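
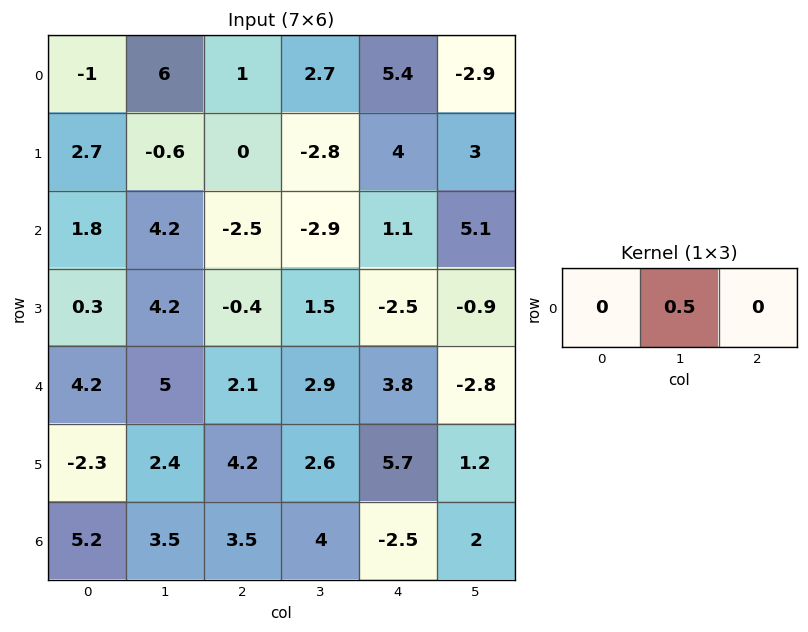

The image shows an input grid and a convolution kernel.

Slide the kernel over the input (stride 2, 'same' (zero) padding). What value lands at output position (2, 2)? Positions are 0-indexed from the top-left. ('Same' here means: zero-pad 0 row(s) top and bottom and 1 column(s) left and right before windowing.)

The receptive field on the zero-padded input at this output position is [2.9 3.8 -2.8]. Elementwise product with the kernel and sum: 3.8·0.5.

1.9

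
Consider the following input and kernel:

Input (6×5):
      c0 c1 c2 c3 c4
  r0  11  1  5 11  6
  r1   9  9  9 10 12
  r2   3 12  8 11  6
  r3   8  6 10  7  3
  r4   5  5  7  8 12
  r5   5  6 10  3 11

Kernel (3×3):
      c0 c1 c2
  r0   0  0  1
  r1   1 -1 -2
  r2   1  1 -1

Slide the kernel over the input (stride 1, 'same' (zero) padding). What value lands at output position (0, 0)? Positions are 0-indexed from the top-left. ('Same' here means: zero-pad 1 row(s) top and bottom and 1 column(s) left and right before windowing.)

The receptive field on the zero-padded input at this output position is [0 0 0 / 0 11 1 / 0 9 9]. Elementwise product with the kernel and sum: 0·1 + 0·1 + 11·-1 + 1·-2 + 0·1 + 9·1 + 9·-1.

-13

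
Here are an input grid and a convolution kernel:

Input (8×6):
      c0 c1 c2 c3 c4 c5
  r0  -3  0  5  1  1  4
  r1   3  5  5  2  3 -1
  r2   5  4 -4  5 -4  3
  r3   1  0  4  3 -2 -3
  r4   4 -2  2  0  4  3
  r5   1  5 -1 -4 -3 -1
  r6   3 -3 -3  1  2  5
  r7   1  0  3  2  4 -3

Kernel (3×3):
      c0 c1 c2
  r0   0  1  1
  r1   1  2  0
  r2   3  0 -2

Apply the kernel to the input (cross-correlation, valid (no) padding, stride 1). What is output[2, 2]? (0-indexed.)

The receptive field on the input at this output position is [-4 5 -4 / 4 3 -2 / 2 0 4]. Elementwise product with the kernel and sum: 5·1 + -4·1 + 4·1 + 3·2 + 2·3 + 4·-2.

9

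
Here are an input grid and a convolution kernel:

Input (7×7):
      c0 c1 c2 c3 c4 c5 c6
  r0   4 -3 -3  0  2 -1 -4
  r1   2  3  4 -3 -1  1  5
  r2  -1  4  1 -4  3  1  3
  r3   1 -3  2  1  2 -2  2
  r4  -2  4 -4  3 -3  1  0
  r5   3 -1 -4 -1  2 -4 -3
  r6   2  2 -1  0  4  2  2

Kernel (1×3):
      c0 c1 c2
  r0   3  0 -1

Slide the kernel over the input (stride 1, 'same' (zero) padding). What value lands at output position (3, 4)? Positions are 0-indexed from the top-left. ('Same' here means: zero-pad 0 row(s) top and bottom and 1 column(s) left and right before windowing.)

The receptive field on the zero-padded input at this output position is [1 2 -2]. Elementwise product with the kernel and sum: 1·3 + -2·-1.

5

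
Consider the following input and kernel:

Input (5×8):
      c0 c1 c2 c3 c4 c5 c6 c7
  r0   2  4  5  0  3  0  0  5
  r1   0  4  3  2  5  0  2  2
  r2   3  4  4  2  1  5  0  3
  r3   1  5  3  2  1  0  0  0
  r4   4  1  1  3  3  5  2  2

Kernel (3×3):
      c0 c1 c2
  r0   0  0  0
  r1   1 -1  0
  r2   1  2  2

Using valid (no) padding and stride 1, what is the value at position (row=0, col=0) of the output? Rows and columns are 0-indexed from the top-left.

15

The receptive field on the input at this output position is [2 4 5 / 0 4 3 / 3 4 4]. Elementwise product with the kernel and sum: 0·1 + 4·-1 + 3·1 + 4·2 + 4·2.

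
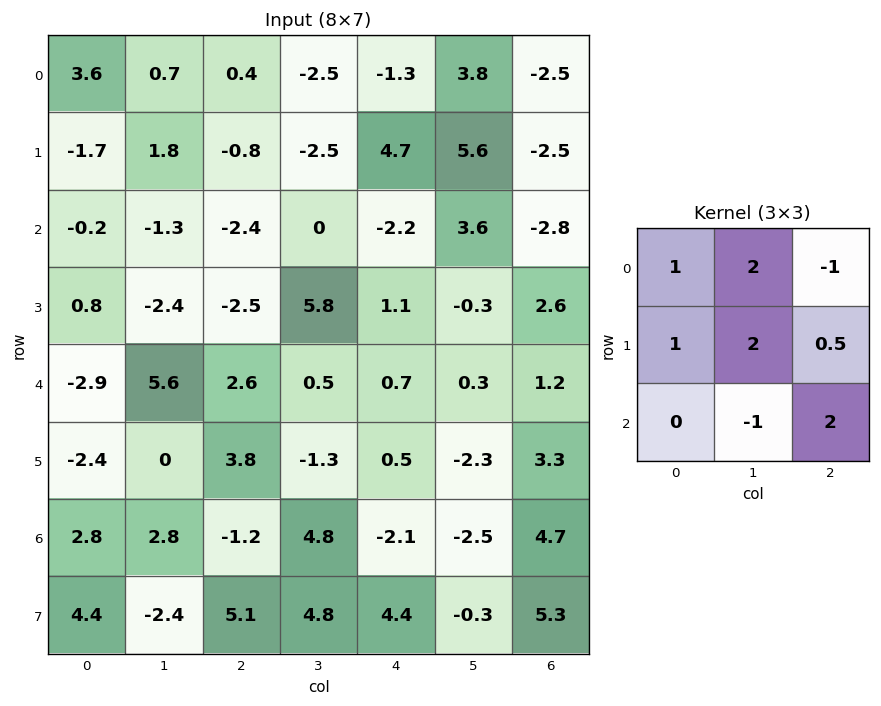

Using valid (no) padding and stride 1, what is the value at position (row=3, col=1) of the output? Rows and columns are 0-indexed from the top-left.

The receptive field on the input at this output position is [-2.4 -2.5 5.8 / 5.6 2.6 0.5 / 0 3.8 -1.3]. Elementwise product with the kernel and sum: -2.4·1 + -2.5·2 + 5.8·-1 + 5.6·1 + 2.6·2 + 0.5·0.5 + 3.8·-1 + -1.3·2.

-8.55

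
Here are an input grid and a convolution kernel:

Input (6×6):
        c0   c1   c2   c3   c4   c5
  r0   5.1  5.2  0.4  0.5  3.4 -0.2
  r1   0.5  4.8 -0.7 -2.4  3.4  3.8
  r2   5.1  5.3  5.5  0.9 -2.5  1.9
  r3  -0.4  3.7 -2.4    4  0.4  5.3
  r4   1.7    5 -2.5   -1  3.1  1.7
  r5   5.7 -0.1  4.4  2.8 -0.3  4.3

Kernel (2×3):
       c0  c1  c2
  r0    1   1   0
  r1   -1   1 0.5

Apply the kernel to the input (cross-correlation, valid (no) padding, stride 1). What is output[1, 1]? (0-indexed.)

4.75

The receptive field on the input at this output position is [4.8 -0.7 -2.4 / 5.3 5.5 0.9]. Elementwise product with the kernel and sum: 4.8·1 + -0.7·1 + 5.3·-1 + 5.5·1 + 0.9·0.5.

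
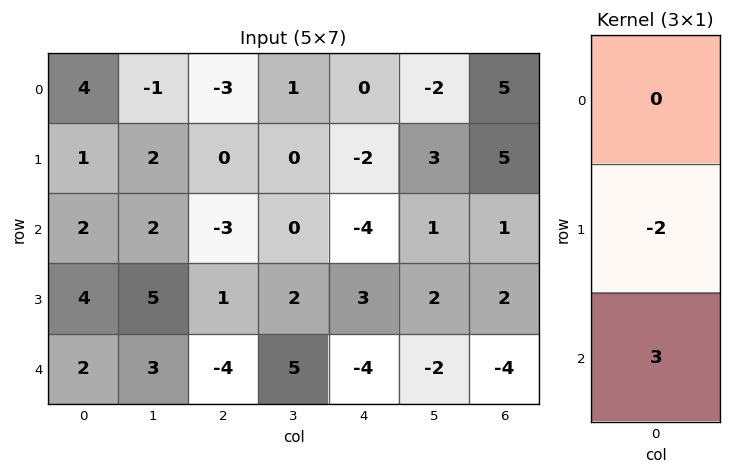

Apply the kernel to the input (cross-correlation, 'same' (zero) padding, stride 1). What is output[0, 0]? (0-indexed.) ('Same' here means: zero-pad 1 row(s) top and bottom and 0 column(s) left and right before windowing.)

The receptive field on the zero-padded input at this output position is [0 / 4 / 1]. Elementwise product with the kernel and sum: 4·-2 + 1·3.

-5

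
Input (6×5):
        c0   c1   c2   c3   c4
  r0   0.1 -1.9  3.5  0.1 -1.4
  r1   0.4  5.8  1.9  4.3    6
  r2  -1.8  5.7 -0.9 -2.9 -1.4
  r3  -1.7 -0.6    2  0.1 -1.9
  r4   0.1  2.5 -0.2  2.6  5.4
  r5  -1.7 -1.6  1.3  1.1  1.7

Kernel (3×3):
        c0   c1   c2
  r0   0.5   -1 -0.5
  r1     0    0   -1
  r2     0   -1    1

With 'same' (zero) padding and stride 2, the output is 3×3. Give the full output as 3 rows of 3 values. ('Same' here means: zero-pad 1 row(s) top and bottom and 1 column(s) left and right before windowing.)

Output[0,0]: The receptive field on the zero-padded input at this output position is [0 0 0 / 0 0.1 -1.9 / 0 0.4 5.8]. Elementwise product with the kernel and sum: 0·0.5 + 0·-1 + 0·-0.5 + -1.9·-1 + 0.4·-1 + 5.8·1.
Output[0,1]: The receptive field on the zero-padded input at this output position is [0 0 0 / -1.9 3.5 0.1 / 5.8 1.9 4.3]. Elementwise product with the kernel and sum: 0·0.5 + 0·-1 + 0·-0.5 + 0.1·-1 + 1.9·-1 + 4.3·1.

7.3 2.3 -6
-7.9 -0.15 -1.95
-0.4 -5.15 0.25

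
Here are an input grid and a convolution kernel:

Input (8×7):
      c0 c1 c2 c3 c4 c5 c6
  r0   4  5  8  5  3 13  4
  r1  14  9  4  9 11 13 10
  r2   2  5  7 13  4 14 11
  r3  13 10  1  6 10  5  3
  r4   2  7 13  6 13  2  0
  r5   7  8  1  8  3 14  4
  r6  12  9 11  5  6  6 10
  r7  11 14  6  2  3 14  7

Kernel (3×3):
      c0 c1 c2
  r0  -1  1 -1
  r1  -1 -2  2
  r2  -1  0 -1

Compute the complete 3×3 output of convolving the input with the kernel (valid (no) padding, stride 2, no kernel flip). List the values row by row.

-40 -17 -26
-50 -17 -28
-52 -48 -50

Output[0,0]: The receptive field on the input at this output position is [4 5 8 / 14 9 4 / 2 5 7]. Elementwise product with the kernel and sum: 4·-1 + 5·1 + 8·-1 + 14·-1 + 9·-2 + 4·2 + 2·-1 + 7·-1.
Output[0,1]: The receptive field on the input at this output position is [8 5 3 / 4 9 11 / 7 13 4]. Elementwise product with the kernel and sum: 8·-1 + 5·1 + 3·-1 + 4·-1 + 9·-2 + 11·2 + 7·-1 + 4·-1.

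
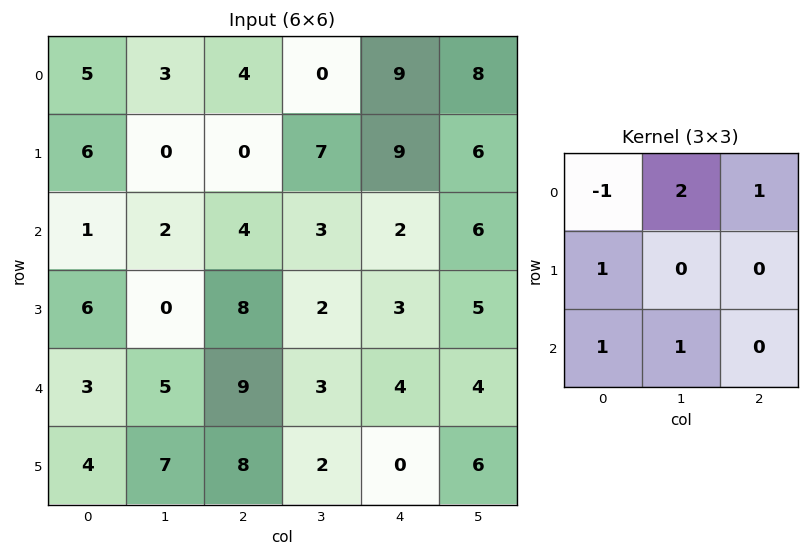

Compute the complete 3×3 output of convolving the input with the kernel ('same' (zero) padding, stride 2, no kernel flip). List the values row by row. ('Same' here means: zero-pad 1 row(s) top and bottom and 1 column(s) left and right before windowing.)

Output[0,0]: The receptive field on the zero-padded input at this output position is [0 0 0 / 0 5 3 / 0 6 0]. Elementwise product with the kernel and sum: 0·-1 + 0·2 + 0·1 + 0·1 + 0·1 + 6·1.

6 3 16
18 17 25
16 38 14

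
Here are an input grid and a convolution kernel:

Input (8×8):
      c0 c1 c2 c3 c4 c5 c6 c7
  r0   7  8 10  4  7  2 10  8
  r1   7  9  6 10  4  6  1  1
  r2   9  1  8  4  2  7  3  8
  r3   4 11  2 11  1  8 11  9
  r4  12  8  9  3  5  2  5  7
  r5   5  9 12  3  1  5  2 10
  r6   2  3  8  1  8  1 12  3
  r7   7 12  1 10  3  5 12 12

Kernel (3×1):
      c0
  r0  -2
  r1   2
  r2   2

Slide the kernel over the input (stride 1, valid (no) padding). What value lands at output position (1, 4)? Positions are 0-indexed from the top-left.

The receptive field on the input at this output position is [4 / 2 / 1]. Elementwise product with the kernel and sum: 4·-2 + 2·2 + 1·2.

-2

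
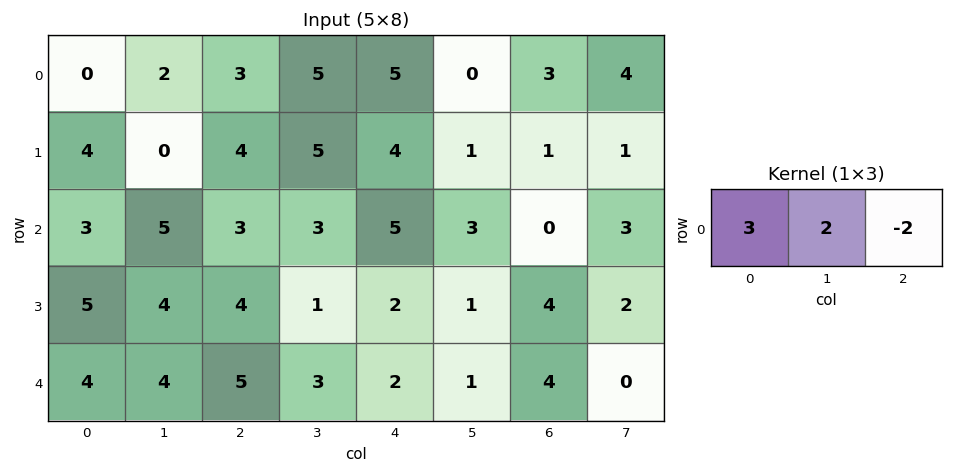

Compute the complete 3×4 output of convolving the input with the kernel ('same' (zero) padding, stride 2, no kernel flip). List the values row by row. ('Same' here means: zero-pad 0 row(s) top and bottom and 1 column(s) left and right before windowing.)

Output[0,0]: The receptive field on the zero-padded input at this output position is [0 0 2]. Elementwise product with the kernel and sum: 0·3 + 0·2 + 2·-2.
Output[0,1]: The receptive field on the zero-padded input at this output position is [2 3 5]. Elementwise product with the kernel and sum: 2·3 + 3·2 + 5·-2.

-4 2 25 -2
-4 15 13 3
0 16 11 11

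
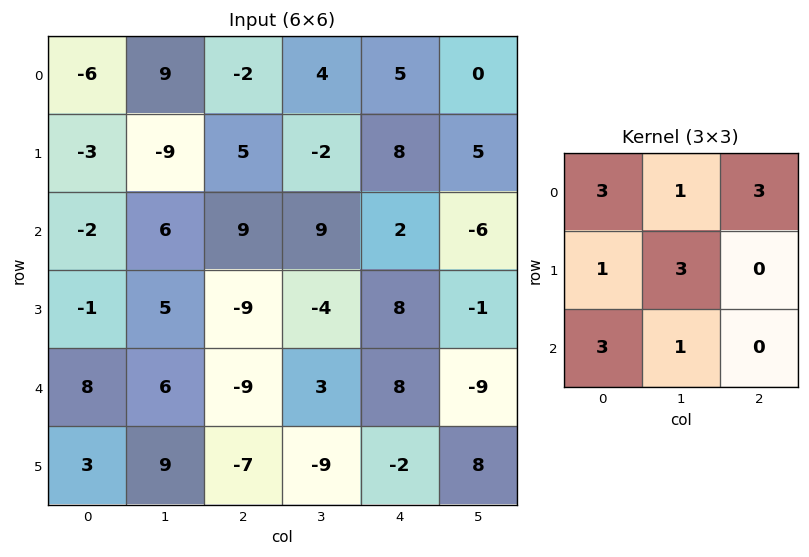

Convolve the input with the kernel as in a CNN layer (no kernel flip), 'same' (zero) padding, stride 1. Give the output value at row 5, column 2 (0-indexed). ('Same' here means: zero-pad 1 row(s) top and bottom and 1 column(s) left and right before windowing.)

6

The receptive field on the zero-padded input at this output position is [6 -9 3 / 9 -7 -9 / 0 0 0]. Elementwise product with the kernel and sum: 6·3 + -9·1 + 3·3 + 9·1 + -7·3 + 0·3 + 0·1.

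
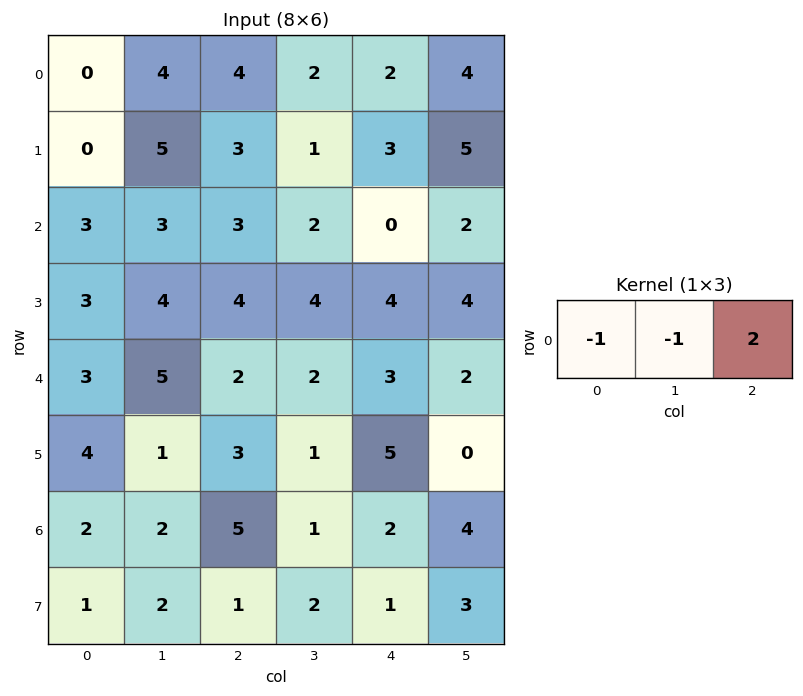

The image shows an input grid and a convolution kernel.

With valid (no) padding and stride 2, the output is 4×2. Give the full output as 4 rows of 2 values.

4 -2
0 -5
-4 2
6 -2

Output[0,0]: The receptive field on the input at this output position is [0 4 4]. Elementwise product with the kernel and sum: 0·-1 + 4·-1 + 4·2.
Output[0,1]: The receptive field on the input at this output position is [4 2 2]. Elementwise product with the kernel and sum: 4·-1 + 2·-1 + 2·2.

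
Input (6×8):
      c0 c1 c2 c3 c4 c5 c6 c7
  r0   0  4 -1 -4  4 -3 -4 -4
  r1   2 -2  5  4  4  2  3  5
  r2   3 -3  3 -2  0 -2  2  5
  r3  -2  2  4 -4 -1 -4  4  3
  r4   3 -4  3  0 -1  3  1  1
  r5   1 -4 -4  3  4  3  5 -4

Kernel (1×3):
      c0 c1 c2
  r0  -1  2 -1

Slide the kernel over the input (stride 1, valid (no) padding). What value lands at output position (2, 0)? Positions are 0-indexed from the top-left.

-12

The receptive field on the input at this output position is [3 -3 3]. Elementwise product with the kernel and sum: 3·-1 + -3·2 + 3·-1.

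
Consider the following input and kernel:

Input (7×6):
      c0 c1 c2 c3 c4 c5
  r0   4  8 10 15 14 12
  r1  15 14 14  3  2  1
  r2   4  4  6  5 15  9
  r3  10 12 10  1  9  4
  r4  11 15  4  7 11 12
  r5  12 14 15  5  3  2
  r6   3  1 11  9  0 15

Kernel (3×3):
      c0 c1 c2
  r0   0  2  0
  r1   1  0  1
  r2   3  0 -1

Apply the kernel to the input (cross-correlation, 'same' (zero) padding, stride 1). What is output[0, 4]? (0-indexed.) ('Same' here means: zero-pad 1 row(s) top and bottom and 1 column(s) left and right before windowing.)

35

The receptive field on the zero-padded input at this output position is [0 0 0 / 15 14 12 / 3 2 1]. Elementwise product with the kernel and sum: 0·2 + 15·1 + 12·1 + 3·3 + 1·-1.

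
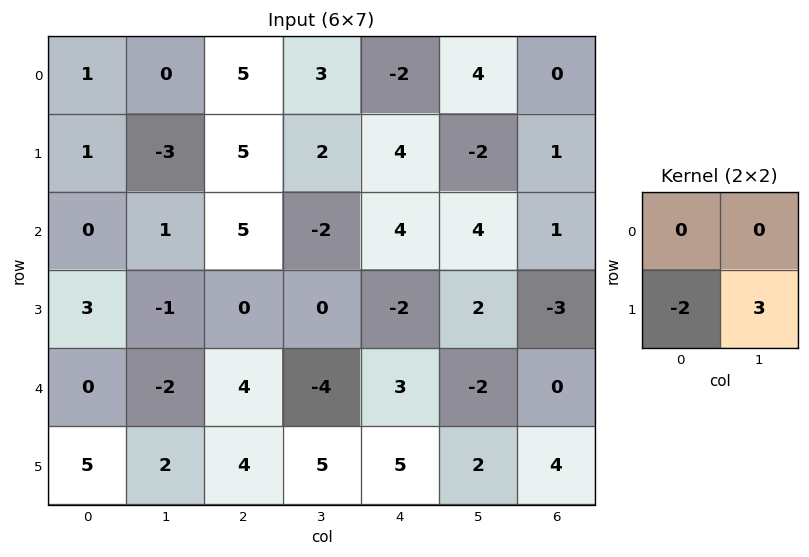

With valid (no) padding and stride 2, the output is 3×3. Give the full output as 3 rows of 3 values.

Output[0,0]: The receptive field on the input at this output position is [1 0 / 1 -3]. Elementwise product with the kernel and sum: 1·-2 + -3·3.

-11 -4 -14
-9 0 10
-4 7 -4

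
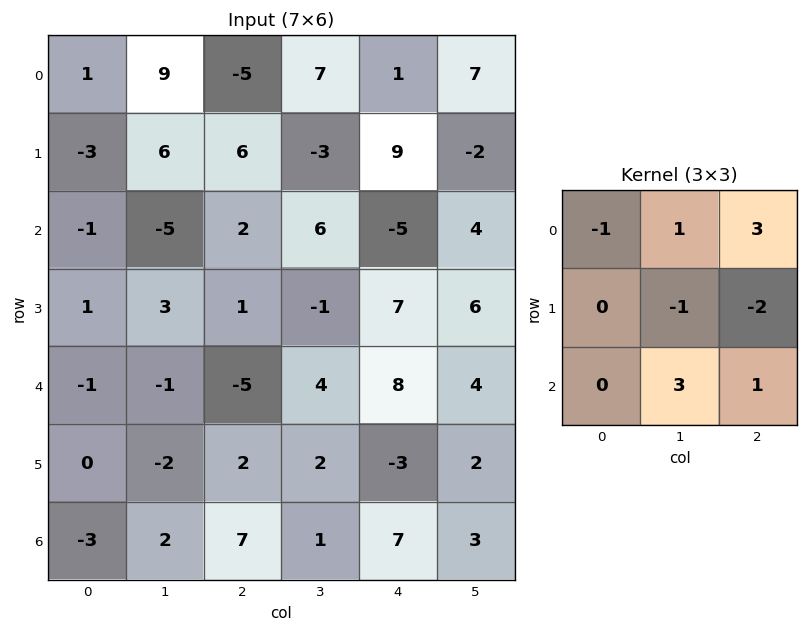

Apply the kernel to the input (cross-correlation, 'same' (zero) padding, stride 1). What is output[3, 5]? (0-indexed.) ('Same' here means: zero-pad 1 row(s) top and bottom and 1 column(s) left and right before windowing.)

15

The receptive field on the zero-padded input at this output position is [-5 4 0 / 7 6 0 / 8 4 0]. Elementwise product with the kernel and sum: -5·-1 + 4·1 + 0·3 + 6·-1 + 0·-2 + 4·3 + 0·1.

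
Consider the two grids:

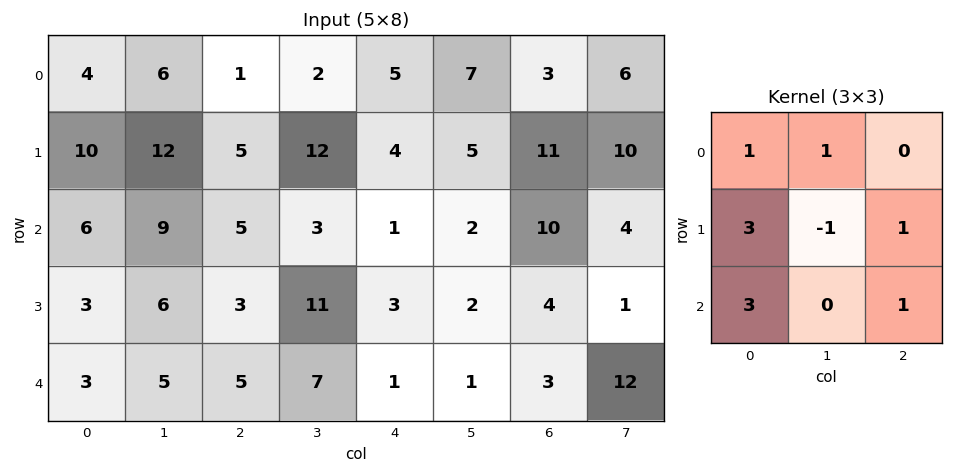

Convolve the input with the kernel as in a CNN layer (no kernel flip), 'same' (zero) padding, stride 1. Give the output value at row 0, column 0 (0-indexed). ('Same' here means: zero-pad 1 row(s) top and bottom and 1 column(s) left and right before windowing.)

14

The receptive field on the zero-padded input at this output position is [0 0 0 / 0 4 6 / 0 10 12]. Elementwise product with the kernel and sum: 0·1 + 0·1 + 0·3 + 4·-1 + 6·1 + 0·3 + 12·1.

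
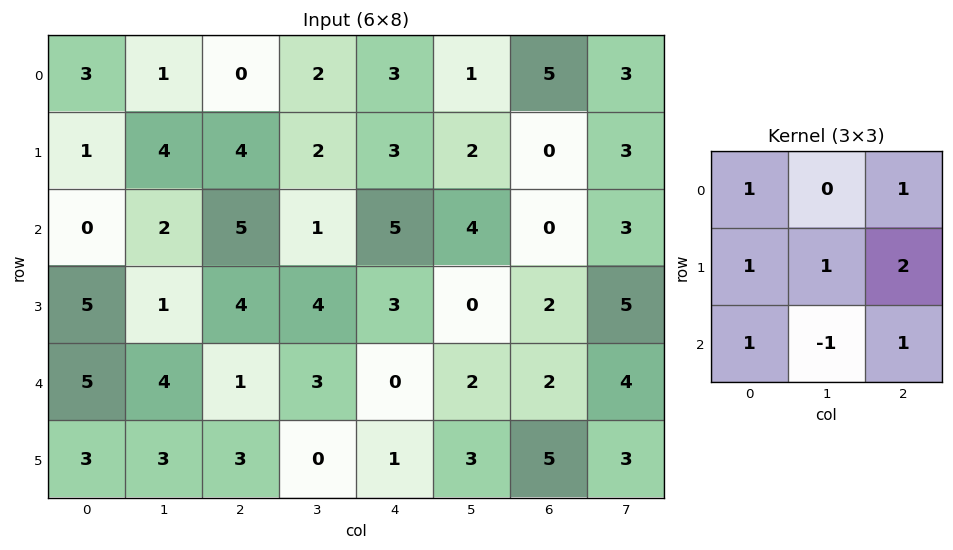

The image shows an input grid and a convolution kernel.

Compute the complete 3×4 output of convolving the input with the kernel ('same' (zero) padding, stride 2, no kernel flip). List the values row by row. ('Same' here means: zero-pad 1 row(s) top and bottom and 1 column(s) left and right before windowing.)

8 7 8 17
4 16 19 18
14 16 13 18

Output[0,0]: The receptive field on the zero-padded input at this output position is [0 0 0 / 0 3 1 / 0 1 4]. Elementwise product with the kernel and sum: 0·1 + 0·1 + 0·1 + 3·1 + 1·2 + 0·1 + 1·-1 + 4·1.
Output[0,1]: The receptive field on the zero-padded input at this output position is [0 0 0 / 1 0 2 / 4 4 2]. Elementwise product with the kernel and sum: 0·1 + 0·1 + 1·1 + 0·1 + 2·2 + 4·1 + 4·-1 + 2·1.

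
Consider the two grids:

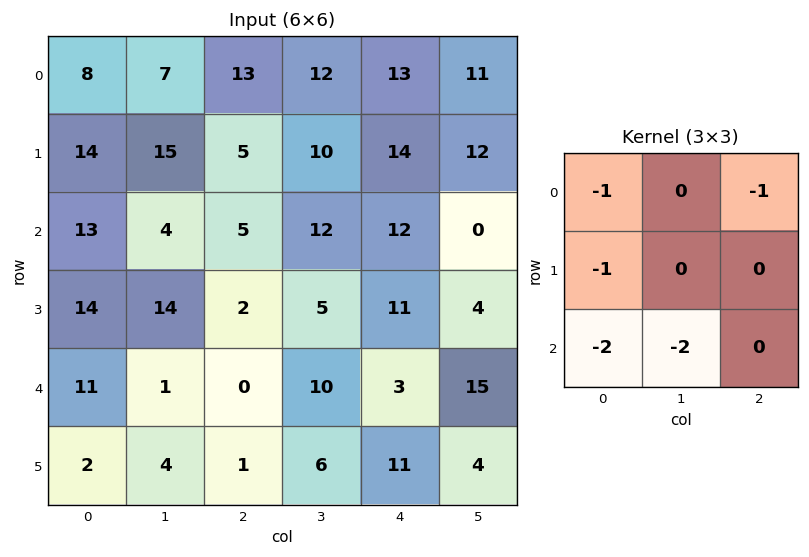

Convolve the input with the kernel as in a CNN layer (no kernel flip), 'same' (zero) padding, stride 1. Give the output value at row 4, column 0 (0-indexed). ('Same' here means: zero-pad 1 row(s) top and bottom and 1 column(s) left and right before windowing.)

The receptive field on the zero-padded input at this output position is [0 14 14 / 0 11 1 / 0 2 4]. Elementwise product with the kernel and sum: 0·-1 + 14·-1 + 0·-1 + 0·-2 + 2·-2.

-18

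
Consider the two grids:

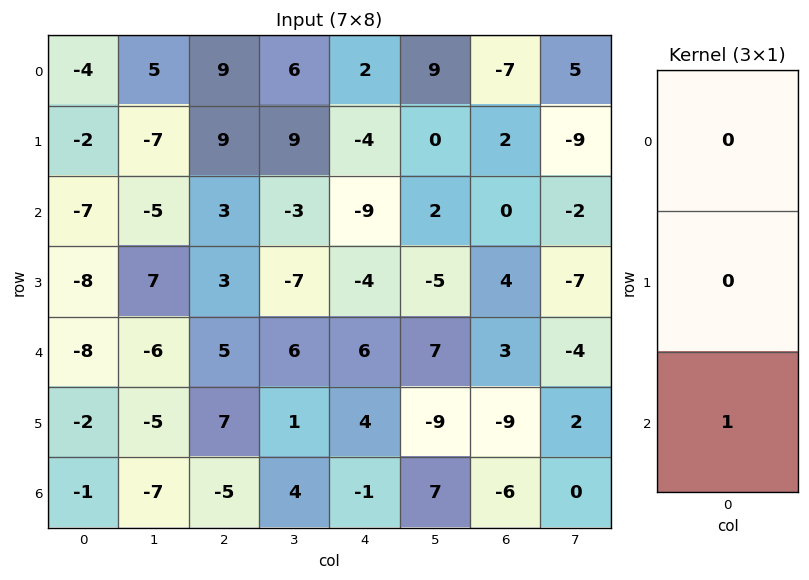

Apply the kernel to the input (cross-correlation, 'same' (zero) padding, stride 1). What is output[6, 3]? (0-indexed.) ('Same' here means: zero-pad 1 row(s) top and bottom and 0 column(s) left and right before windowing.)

0

The receptive field on the zero-padded input at this output position is [1 / 4 / 0]. Elementwise product with the kernel and sum: 0·1.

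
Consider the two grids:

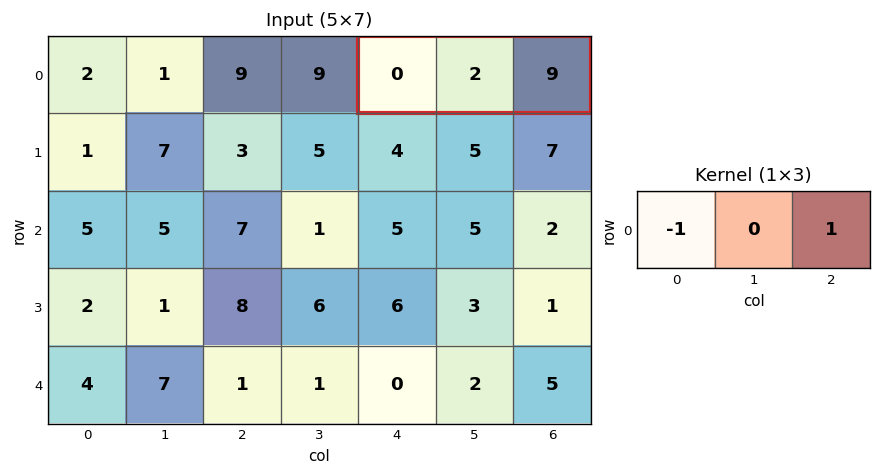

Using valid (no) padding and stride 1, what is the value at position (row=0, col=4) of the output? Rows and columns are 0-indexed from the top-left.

9

The receptive field on the input at this output position is [0 2 9]. Elementwise product with the kernel and sum: 0·-1 + 9·1.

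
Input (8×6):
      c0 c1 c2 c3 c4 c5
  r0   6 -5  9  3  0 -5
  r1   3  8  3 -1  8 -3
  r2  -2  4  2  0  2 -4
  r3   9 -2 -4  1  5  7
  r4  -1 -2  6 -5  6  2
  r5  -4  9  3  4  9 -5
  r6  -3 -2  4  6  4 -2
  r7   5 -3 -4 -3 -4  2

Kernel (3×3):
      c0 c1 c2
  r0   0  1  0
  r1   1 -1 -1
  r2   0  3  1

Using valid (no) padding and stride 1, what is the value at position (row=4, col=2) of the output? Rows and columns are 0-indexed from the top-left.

The receptive field on the input at this output position is [6 -5 6 / 3 4 9 / 4 6 4]. Elementwise product with the kernel and sum: -5·1 + 3·1 + 4·-1 + 9·-1 + 6·3 + 4·1.

7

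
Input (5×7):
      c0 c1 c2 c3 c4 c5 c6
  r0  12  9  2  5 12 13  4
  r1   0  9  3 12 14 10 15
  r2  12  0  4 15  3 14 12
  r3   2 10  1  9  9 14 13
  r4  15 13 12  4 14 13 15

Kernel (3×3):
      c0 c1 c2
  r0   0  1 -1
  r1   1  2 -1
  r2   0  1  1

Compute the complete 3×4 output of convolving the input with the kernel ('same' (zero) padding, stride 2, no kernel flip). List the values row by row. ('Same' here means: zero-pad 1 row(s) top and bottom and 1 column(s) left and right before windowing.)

Output[0,0]: The receptive field on the zero-padded input at this output position is [0 0 0 / 0 12 9 / 0 0 9]. Elementwise product with the kernel and sum: 0·1 + 0·-1 + 0·1 + 12·2 + 9·-1 + 0·1 + 9·1.

24 23 40 36
27 -6 34 66
9 25 14 56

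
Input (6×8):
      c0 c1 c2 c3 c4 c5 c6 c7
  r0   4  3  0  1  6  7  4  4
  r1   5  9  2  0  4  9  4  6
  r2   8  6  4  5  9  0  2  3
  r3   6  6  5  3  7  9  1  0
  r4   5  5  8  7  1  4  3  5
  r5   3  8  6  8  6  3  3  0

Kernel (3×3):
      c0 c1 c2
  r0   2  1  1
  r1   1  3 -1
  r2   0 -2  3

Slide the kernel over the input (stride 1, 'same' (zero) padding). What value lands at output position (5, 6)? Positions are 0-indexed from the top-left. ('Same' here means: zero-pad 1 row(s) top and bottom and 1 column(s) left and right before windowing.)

The receptive field on the zero-padded input at this output position is [4 3 5 / 3 3 0 / 0 0 0]. Elementwise product with the kernel and sum: 4·2 + 3·1 + 5·1 + 3·1 + 3·3 + 0·-1 + 0·-2 + 0·3.

28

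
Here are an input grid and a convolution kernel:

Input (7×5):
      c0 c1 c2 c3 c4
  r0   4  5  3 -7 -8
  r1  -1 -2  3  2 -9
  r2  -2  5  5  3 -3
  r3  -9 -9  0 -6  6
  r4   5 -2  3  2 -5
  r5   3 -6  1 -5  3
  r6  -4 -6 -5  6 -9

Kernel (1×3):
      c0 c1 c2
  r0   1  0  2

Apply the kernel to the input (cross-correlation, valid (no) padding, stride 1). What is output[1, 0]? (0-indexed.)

The receptive field on the input at this output position is [-1 -2 3]. Elementwise product with the kernel and sum: -1·1 + 3·2.

5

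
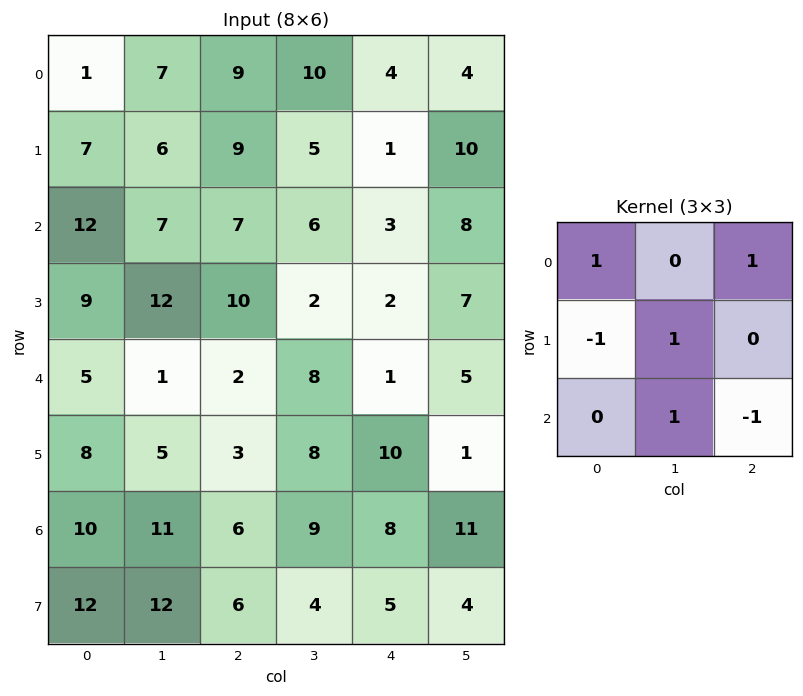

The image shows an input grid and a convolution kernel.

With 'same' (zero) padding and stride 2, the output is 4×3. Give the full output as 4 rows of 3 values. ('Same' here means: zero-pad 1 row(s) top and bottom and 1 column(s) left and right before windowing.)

2 6 -15
15 19 7
20 10 11
15 10 9

Output[0,0]: The receptive field on the zero-padded input at this output position is [0 0 0 / 0 1 7 / 0 7 6]. Elementwise product with the kernel and sum: 0·1 + 0·1 + 0·-1 + 1·1 + 7·1 + 6·-1.
Output[0,1]: The receptive field on the zero-padded input at this output position is [0 0 0 / 7 9 10 / 6 9 5]. Elementwise product with the kernel and sum: 0·1 + 0·1 + 7·-1 + 9·1 + 9·1 + 5·-1.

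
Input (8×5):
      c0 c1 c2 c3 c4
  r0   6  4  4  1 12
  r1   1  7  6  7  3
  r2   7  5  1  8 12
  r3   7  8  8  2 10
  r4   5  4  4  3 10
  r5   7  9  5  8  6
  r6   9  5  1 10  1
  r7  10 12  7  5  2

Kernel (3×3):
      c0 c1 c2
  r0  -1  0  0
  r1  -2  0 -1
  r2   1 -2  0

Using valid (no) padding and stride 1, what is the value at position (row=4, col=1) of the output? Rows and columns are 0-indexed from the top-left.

The receptive field on the input at this output position is [4 4 3 / 9 5 8 / 5 1 10]. Elementwise product with the kernel and sum: 4·-1 + 9·-2 + 8·-1 + 5·1 + 1·-2.

-27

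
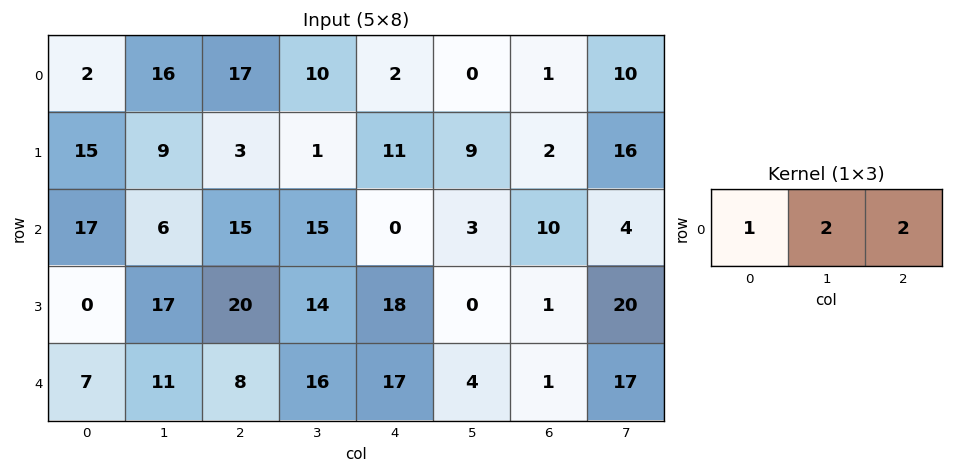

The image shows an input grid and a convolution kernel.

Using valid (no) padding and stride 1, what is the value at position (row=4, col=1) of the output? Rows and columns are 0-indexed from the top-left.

59

The receptive field on the input at this output position is [11 8 16]. Elementwise product with the kernel and sum: 11·1 + 8·2 + 16·2.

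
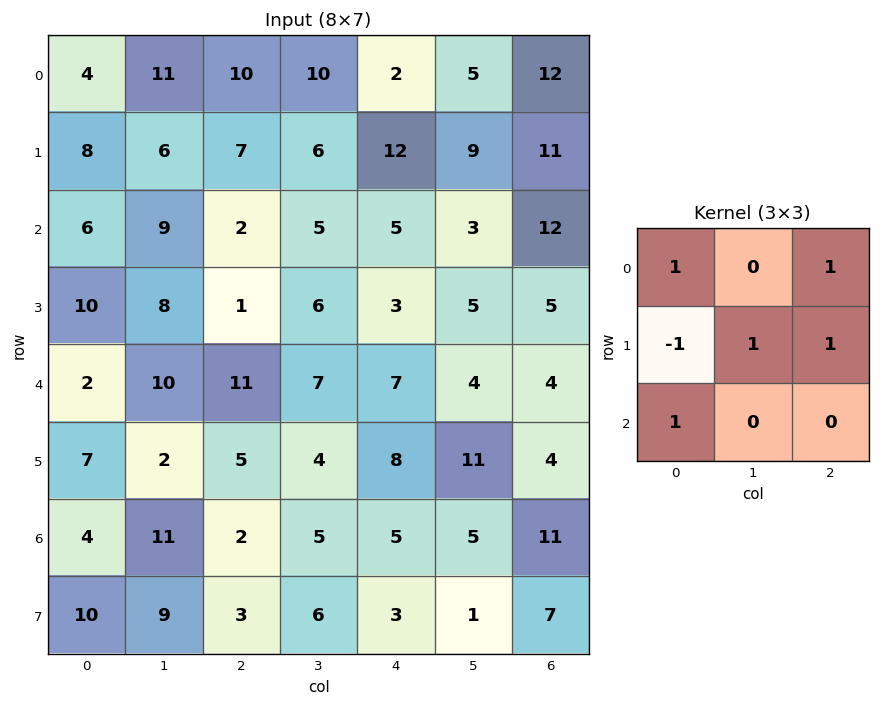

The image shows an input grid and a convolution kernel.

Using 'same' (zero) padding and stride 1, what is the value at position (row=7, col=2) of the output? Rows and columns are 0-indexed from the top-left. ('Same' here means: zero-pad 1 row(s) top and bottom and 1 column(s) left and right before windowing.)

16

The receptive field on the zero-padded input at this output position is [11 2 5 / 9 3 6 / 0 0 0]. Elementwise product with the kernel and sum: 11·1 + 5·1 + 9·-1 + 3·1 + 6·1 + 0·1.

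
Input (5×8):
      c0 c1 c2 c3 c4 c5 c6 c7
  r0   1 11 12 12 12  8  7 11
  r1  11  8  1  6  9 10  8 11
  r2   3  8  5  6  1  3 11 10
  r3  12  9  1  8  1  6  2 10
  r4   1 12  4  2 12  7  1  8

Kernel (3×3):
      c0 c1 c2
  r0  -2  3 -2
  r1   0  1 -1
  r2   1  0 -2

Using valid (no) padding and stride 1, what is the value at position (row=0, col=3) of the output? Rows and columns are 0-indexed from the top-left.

-5

The receptive field on the input at this output position is [12 12 8 / 6 9 10 / 6 1 3]. Elementwise product with the kernel and sum: 12·-2 + 12·3 + 8·-2 + 9·1 + 10·-1 + 6·1 + 3·-2.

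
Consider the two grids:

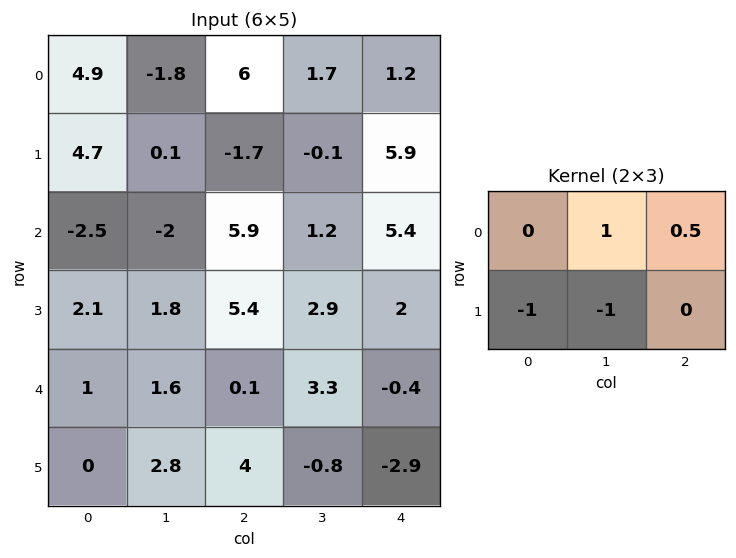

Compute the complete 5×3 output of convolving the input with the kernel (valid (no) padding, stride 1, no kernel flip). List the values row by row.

-3.6 8.45 4.1
3.75 -5.65 -4.25
-2.95 -0.7 -4.4
1.9 5.15 0.5
-1.15 -5.05 -0.1

Output[0,0]: The receptive field on the input at this output position is [4.9 -1.8 6 / 4.7 0.1 -1.7]. Elementwise product with the kernel and sum: -1.8·1 + 6·0.5 + 4.7·-1 + 0.1·-1.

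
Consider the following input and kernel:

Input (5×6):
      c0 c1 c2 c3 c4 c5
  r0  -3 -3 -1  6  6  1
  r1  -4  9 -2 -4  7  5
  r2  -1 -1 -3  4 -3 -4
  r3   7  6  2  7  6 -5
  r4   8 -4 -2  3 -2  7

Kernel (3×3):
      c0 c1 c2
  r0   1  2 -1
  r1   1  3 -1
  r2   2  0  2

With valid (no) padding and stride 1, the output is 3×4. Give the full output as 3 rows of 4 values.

9 2 -28 29
33 21 11 8
35 -8 17 52

Output[0,0]: The receptive field on the input at this output position is [-3 -3 -1 / -4 9 -2 / -1 -1 -3]. Elementwise product with the kernel and sum: -3·1 + -3·2 + -1·-1 + -4·1 + 9·3 + -2·-1 + -1·2 + -3·2.
Output[0,1]: The receptive field on the input at this output position is [-3 -1 6 / 9 -2 -4 / -1 -3 4]. Elementwise product with the kernel and sum: -3·1 + -1·2 + 6·-1 + 9·1 + -2·3 + -4·-1 + -1·2 + 4·2.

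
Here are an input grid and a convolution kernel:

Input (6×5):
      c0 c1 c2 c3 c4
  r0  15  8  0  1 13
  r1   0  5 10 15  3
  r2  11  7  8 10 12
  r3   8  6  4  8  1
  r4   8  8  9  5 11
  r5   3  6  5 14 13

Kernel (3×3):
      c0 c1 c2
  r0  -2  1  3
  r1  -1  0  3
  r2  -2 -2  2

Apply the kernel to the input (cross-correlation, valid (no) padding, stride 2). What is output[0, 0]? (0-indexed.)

The receptive field on the input at this output position is [15 8 0 / 0 5 10 / 11 7 8]. Elementwise product with the kernel and sum: 15·-2 + 8·1 + 0·3 + 0·-1 + 10·3 + 11·-2 + 7·-2 + 8·2.

-12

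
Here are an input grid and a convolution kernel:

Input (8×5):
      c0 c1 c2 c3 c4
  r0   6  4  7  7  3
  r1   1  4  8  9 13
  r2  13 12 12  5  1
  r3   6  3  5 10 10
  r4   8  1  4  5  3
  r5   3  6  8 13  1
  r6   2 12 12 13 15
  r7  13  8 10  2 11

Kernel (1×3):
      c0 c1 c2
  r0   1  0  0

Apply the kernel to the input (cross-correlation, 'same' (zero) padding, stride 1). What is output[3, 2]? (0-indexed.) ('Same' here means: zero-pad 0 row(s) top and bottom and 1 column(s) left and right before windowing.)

The receptive field on the zero-padded input at this output position is [3 5 10]. Elementwise product with the kernel and sum: 3·1.

3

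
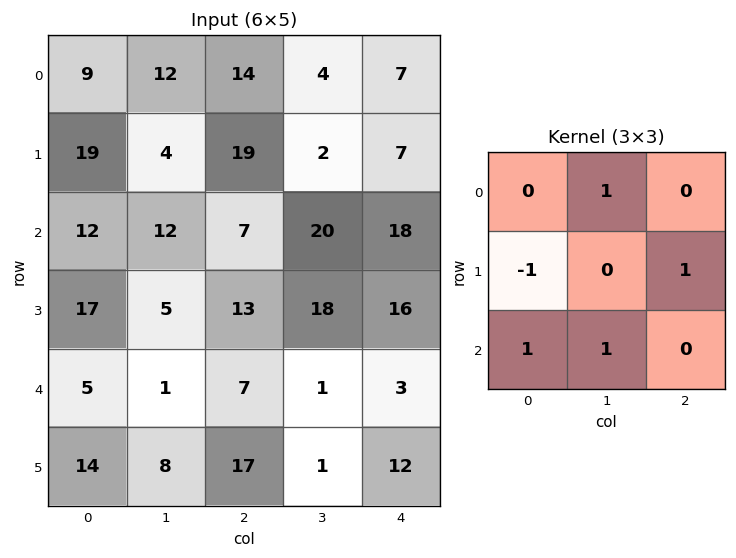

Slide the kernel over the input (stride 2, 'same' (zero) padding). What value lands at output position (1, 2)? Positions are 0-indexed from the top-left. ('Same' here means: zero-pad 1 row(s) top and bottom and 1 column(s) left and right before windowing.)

The receptive field on the zero-padded input at this output position is [2 7 0 / 20 18 0 / 18 16 0]. Elementwise product with the kernel and sum: 7·1 + 20·-1 + 0·1 + 18·1 + 16·1.

21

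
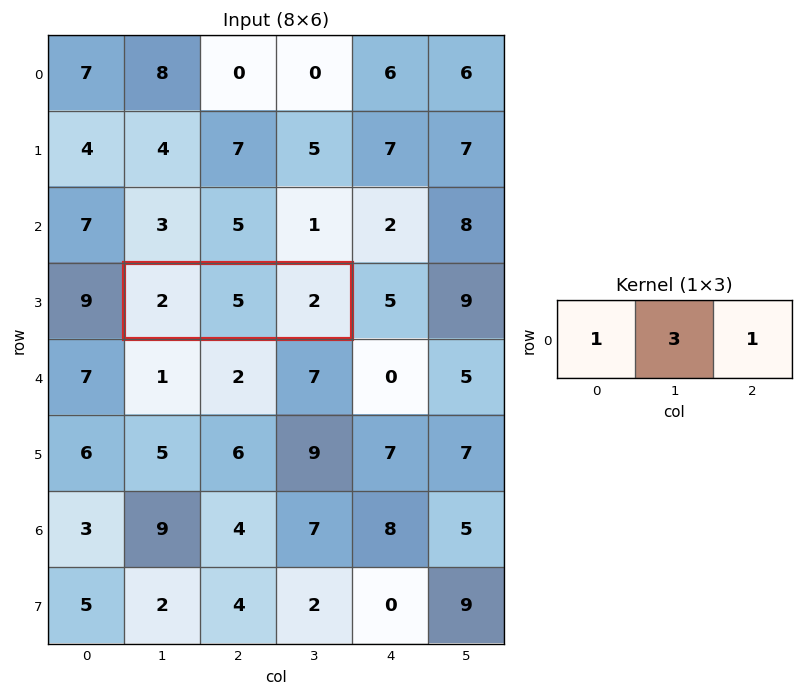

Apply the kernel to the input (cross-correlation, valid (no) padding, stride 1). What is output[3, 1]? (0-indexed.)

The receptive field on the input at this output position is [2 5 2]. Elementwise product with the kernel and sum: 2·1 + 5·3 + 2·1.

19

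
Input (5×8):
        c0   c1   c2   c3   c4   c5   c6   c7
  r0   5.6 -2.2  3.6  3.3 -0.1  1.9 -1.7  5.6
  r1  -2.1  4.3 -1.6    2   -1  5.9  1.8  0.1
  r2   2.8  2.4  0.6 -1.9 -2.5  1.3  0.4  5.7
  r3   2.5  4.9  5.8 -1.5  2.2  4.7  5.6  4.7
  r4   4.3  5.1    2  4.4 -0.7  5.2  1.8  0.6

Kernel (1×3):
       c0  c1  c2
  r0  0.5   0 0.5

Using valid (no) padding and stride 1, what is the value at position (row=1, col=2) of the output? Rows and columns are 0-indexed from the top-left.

-1.3

The receptive field on the input at this output position is [-1.6 2 -1]. Elementwise product with the kernel and sum: -1.6·0.5 + -1·0.5.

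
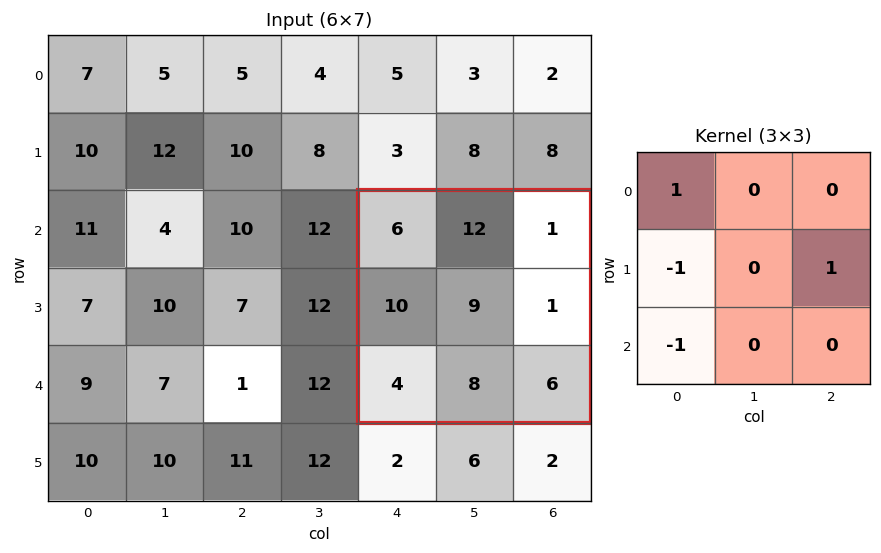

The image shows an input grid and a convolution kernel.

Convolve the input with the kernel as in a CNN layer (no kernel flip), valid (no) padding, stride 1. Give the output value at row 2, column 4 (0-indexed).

The receptive field on the input at this output position is [6 12 1 / 10 9 1 / 4 8 6]. Elementwise product with the kernel and sum: 6·1 + 10·-1 + 1·1 + 4·-1.

-7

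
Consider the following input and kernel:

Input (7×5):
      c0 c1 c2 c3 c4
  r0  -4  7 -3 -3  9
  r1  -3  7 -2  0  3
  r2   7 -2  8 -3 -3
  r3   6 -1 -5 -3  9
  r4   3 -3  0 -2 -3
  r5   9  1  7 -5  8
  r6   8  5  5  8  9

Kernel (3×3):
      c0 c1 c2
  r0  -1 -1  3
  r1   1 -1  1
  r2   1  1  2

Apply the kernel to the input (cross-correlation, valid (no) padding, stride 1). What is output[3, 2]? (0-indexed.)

52

The receptive field on the input at this output position is [-5 -3 9 / 0 -2 -3 / 7 -5 8]. Elementwise product with the kernel and sum: -5·-1 + -3·-1 + 9·3 + 0·1 + -2·-1 + -3·1 + 7·1 + -5·1 + 8·2.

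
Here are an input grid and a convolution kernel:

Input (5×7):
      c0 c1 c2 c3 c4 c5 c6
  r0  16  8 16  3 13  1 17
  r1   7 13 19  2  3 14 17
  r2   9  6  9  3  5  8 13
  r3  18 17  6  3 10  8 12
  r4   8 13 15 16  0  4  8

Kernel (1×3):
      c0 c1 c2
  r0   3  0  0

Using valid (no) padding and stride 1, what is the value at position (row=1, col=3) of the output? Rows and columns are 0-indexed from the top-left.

The receptive field on the input at this output position is [2 3 14]. Elementwise product with the kernel and sum: 2·3.

6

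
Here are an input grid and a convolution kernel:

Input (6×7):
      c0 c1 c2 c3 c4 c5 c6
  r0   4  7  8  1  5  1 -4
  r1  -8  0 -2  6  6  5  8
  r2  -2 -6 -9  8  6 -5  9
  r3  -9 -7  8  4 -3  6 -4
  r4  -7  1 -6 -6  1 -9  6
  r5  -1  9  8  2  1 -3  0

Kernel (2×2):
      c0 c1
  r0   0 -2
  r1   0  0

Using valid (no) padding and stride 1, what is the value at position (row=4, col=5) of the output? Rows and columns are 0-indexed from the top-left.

The receptive field on the input at this output position is [-9 6 / -3 0]. Elementwise product with the kernel and sum: 6·-2.

-12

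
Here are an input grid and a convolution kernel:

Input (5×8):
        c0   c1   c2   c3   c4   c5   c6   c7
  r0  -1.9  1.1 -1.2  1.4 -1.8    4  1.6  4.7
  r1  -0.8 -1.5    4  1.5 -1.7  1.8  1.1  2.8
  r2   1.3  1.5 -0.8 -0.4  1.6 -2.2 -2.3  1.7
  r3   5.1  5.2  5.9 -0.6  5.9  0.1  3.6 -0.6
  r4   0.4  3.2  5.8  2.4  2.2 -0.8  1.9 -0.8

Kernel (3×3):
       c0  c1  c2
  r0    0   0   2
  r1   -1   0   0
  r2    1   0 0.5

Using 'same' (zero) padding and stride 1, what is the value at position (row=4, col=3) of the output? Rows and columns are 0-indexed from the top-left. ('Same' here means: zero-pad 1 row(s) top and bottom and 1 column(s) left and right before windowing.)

The receptive field on the zero-padded input at this output position is [5.9 -0.6 5.9 / 5.8 2.4 2.2 / 0 0 0]. Elementwise product with the kernel and sum: 5.9·2 + 5.8·-1 + 0·1 + 0·0.5.

6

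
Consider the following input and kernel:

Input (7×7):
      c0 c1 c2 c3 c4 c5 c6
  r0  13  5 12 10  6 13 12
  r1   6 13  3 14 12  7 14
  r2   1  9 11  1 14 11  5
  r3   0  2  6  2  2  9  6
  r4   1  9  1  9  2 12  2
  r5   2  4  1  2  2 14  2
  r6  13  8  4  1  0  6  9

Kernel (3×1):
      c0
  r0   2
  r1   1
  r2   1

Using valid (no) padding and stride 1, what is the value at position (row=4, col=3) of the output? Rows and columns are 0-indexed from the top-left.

21

The receptive field on the input at this output position is [9 / 2 / 1]. Elementwise product with the kernel and sum: 9·2 + 2·1 + 1·1.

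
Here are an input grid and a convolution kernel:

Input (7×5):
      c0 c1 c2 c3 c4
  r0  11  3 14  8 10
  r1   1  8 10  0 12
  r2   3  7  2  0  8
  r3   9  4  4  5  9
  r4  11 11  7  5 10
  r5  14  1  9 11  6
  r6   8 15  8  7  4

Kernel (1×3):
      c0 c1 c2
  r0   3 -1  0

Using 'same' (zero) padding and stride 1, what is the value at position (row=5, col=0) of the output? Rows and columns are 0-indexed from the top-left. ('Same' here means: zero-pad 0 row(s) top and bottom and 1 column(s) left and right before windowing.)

The receptive field on the zero-padded input at this output position is [0 14 1]. Elementwise product with the kernel and sum: 0·3 + 14·-1.

-14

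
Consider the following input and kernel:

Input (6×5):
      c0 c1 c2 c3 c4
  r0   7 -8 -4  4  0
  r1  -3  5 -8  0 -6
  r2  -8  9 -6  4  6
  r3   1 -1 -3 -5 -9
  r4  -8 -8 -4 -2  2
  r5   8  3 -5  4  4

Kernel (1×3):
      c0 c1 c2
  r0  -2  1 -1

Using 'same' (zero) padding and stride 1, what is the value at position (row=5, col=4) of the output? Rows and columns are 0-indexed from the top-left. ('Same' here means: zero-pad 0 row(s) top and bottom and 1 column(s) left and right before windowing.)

-4

The receptive field on the zero-padded input at this output position is [4 4 0]. Elementwise product with the kernel and sum: 4·-2 + 4·1 + 0·-1.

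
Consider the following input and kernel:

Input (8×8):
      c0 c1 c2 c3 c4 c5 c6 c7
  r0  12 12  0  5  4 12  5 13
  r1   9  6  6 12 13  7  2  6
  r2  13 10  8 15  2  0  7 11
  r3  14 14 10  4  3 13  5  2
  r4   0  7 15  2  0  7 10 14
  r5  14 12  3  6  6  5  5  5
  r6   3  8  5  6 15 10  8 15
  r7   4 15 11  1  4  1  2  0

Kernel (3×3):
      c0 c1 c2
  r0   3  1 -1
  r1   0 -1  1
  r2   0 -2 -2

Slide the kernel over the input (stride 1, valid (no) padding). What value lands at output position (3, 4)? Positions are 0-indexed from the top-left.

The receptive field on the input at this output position is [3 13 5 / 0 7 10 / 6 5 5]. Elementwise product with the kernel and sum: 3·3 + 13·1 + 5·-1 + 7·-1 + 10·1 + 5·-2 + 5·-2.

0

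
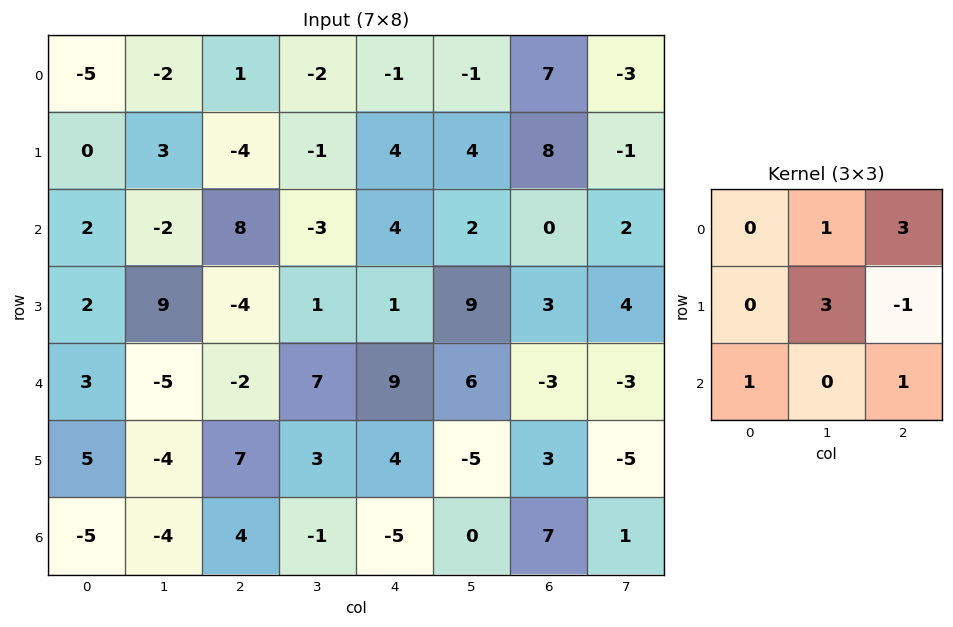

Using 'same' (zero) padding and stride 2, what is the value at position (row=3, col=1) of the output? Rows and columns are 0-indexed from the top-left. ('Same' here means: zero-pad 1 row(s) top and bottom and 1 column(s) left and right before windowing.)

29

The receptive field on the zero-padded input at this output position is [-4 7 3 / -4 4 -1 / 0 0 0]. Elementwise product with the kernel and sum: 7·1 + 3·3 + 4·3 + -1·-1 + 0·1 + 0·1.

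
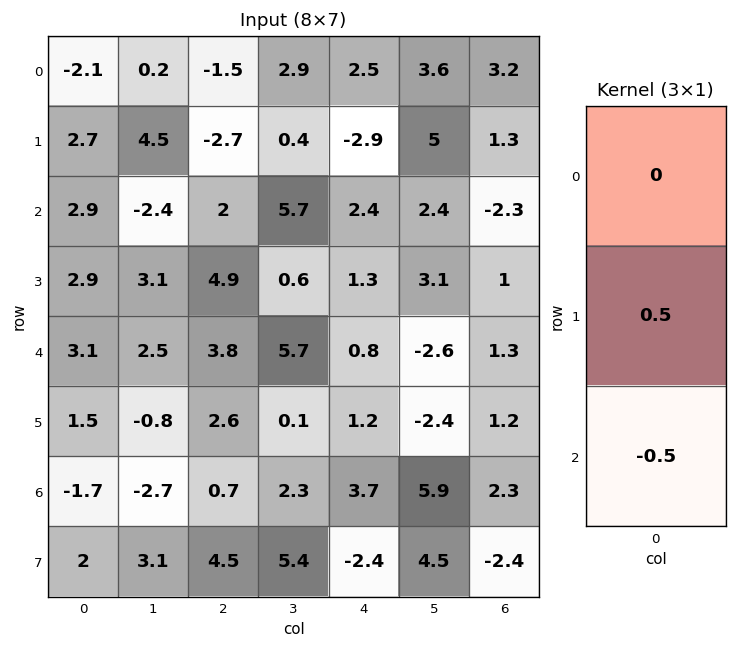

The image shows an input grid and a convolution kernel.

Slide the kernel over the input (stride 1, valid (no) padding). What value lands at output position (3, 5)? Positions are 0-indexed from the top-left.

-0.1

The receptive field on the input at this output position is [3.1 / -2.6 / -2.4]. Elementwise product with the kernel and sum: -2.6·0.5 + -2.4·-0.5.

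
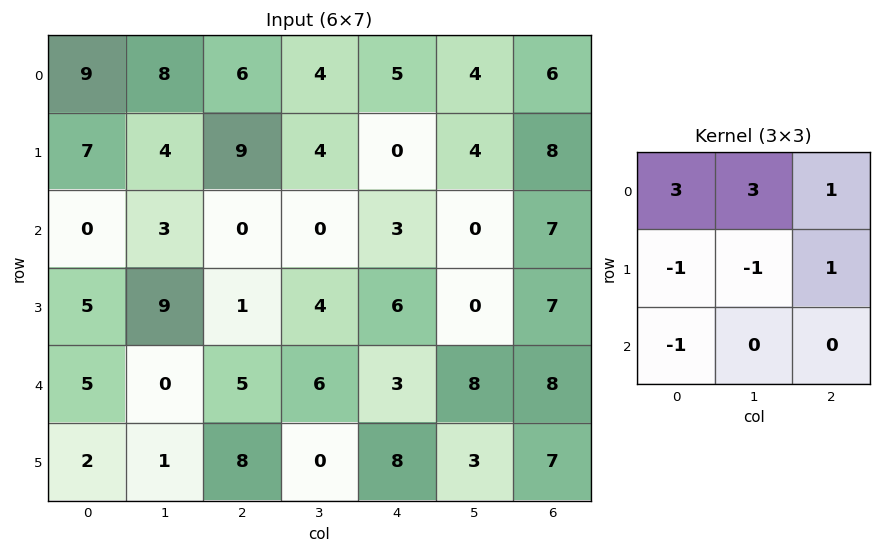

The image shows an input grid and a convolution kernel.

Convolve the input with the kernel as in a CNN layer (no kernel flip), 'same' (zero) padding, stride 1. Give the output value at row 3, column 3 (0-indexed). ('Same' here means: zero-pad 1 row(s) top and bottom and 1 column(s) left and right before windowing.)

-1

The receptive field on the zero-padded input at this output position is [0 0 3 / 1 4 6 / 5 6 3]. Elementwise product with the kernel and sum: 0·3 + 0·3 + 3·1 + 1·-1 + 4·-1 + 6·1 + 5·-1.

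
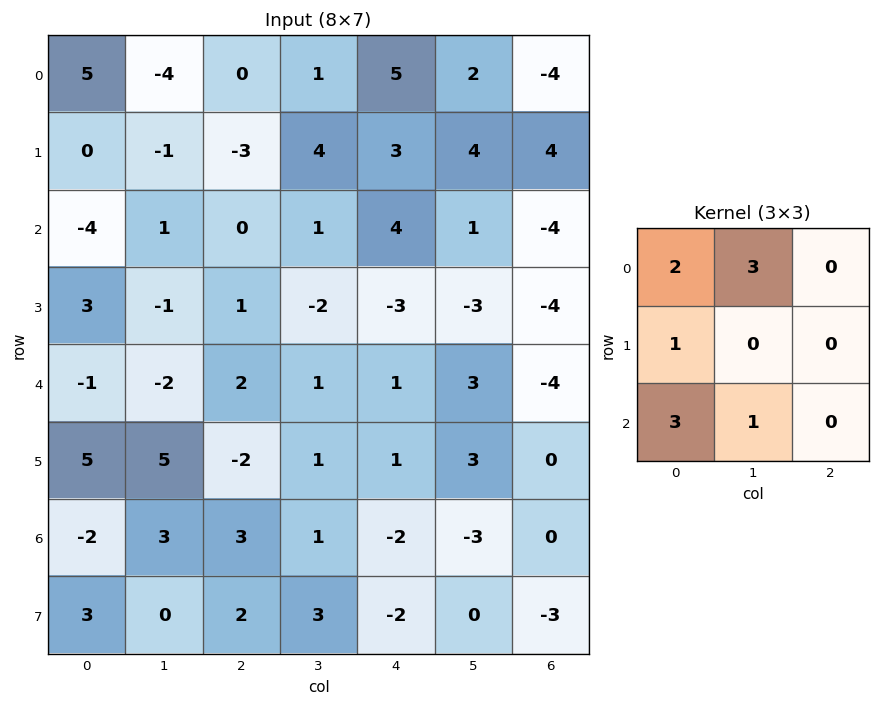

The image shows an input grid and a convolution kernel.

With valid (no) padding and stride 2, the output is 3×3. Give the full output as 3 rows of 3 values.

-13 1 32
-7 11 14
-6 15 3

Output[0,0]: The receptive field on the input at this output position is [5 -4 0 / 0 -1 -3 / -4 1 0]. Elementwise product with the kernel and sum: 5·2 + -4·3 + 0·1 + -4·3 + 1·1.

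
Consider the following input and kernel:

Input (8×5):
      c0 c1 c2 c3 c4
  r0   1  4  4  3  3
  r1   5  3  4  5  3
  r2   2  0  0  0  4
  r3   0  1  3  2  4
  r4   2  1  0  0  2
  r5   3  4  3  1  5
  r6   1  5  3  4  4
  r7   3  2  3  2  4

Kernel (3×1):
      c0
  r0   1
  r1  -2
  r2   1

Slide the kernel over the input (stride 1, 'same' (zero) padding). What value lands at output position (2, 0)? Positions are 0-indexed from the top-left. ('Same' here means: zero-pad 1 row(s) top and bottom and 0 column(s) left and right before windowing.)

The receptive field on the zero-padded input at this output position is [5 / 2 / 0]. Elementwise product with the kernel and sum: 5·1 + 2·-2 + 0·1.

1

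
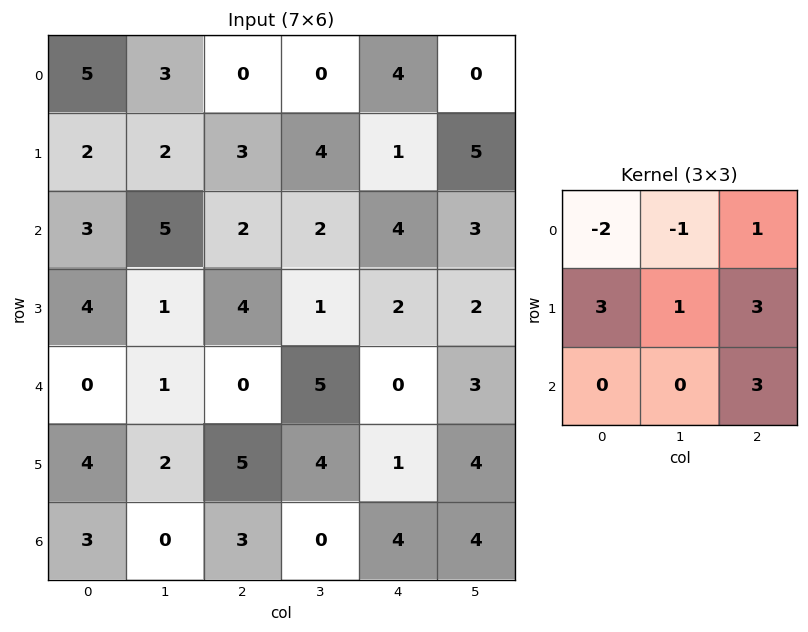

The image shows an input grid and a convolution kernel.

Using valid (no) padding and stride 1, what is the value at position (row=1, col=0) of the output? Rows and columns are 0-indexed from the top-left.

The receptive field on the input at this output position is [2 2 3 / 3 5 2 / 4 1 4]. Elementwise product with the kernel and sum: 2·-2 + 2·-1 + 3·1 + 3·3 + 5·1 + 2·3 + 4·3.

29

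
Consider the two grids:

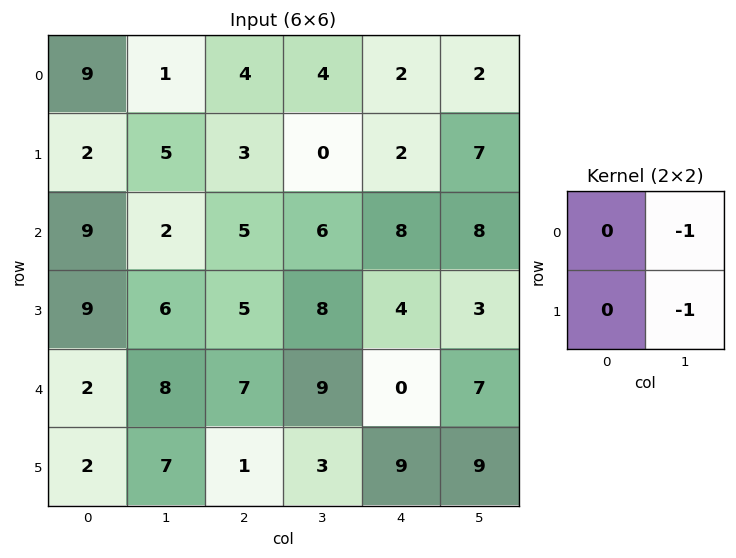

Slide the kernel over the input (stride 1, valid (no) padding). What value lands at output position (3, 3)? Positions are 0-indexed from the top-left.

The receptive field on the input at this output position is [8 4 / 9 0]. Elementwise product with the kernel and sum: 4·-1 + 0·-1.

-4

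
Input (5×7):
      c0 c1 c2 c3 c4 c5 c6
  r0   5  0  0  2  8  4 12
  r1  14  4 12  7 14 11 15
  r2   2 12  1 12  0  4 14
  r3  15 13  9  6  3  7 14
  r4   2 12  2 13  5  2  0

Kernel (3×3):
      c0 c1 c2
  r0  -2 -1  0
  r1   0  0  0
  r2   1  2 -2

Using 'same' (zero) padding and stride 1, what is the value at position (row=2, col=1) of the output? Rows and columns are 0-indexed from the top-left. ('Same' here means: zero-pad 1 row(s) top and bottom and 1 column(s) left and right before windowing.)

The receptive field on the zero-padded input at this output position is [14 4 12 / 2 12 1 / 15 13 9]. Elementwise product with the kernel and sum: 14·-2 + 4·-1 + 15·1 + 13·2 + 9·-2.

-9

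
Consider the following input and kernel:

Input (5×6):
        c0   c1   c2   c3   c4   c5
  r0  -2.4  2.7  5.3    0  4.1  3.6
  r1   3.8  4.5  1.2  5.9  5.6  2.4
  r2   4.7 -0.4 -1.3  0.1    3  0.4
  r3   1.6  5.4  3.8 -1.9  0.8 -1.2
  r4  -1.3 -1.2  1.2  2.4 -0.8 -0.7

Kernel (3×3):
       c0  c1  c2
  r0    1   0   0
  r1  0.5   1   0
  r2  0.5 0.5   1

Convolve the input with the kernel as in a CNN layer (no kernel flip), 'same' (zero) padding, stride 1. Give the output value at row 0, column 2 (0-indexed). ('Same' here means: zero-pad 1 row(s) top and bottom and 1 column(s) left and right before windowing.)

15.4

The receptive field on the zero-padded input at this output position is [0 0 0 / 2.7 5.3 0 / 4.5 1.2 5.9]. Elementwise product with the kernel and sum: 0·1 + 2.7·0.5 + 5.3·1 + 4.5·0.5 + 1.2·0.5 + 5.9·1.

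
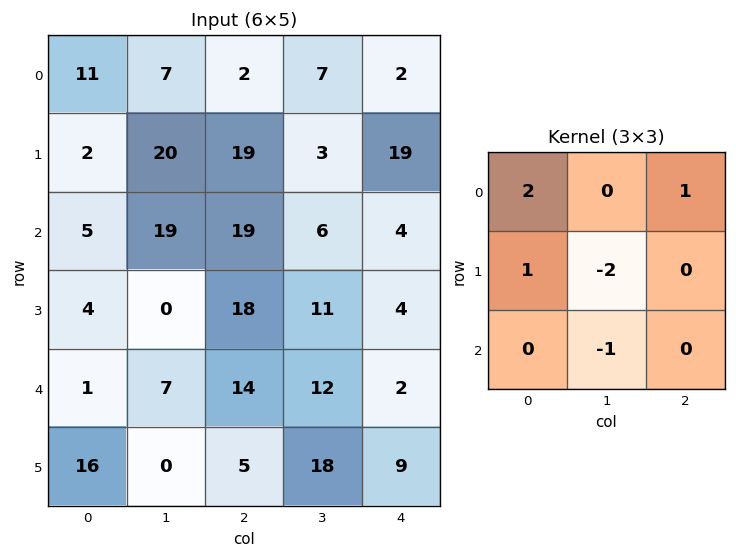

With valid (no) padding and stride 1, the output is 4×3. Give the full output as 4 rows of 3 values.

Output[0,0]: The receptive field on the input at this output position is [11 7 2 / 2 20 19 / 5 19 19]. Elementwise product with the kernel and sum: 11·2 + 2·1 + 2·1 + 20·-2 + 19·-1.
Output[0,1]: The receptive field on the input at this output position is [7 2 7 / 20 19 3 / 19 19 6]. Elementwise product with the kernel and sum: 7·2 + 7·1 + 20·1 + 19·-2 + 19·-1.

-33 -16 13
-10 6 53
26 -6 26
13 -15 12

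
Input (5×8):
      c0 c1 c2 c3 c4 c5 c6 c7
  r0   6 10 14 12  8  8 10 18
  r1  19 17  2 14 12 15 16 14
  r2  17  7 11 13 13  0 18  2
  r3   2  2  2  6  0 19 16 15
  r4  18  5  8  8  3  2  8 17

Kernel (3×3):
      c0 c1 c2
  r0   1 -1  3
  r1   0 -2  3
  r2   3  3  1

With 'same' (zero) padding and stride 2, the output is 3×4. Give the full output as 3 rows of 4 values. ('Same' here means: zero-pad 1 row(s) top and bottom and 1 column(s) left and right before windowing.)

Output[0,0]: The receptive field on the zero-padded input at this output position is [0 0 0 / 0 6 10 / 0 19 17]. Elementwise product with the kernel and sum: 0·1 + 0·-1 + 0·3 + 6·-2 + 10·3 + 0·3 + 19·3 + 17·1.

92 79 101 141
27 92 58 131
-17 26 63 83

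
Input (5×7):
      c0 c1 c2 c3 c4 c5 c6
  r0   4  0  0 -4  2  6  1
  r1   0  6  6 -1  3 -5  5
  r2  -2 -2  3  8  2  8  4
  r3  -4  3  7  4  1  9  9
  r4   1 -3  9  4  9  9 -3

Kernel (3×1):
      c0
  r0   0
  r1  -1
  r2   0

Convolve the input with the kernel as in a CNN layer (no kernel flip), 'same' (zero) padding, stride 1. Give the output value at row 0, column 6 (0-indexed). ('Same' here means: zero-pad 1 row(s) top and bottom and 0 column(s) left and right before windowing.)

-1

The receptive field on the zero-padded input at this output position is [0 / 1 / 5]. Elementwise product with the kernel and sum: 1·-1.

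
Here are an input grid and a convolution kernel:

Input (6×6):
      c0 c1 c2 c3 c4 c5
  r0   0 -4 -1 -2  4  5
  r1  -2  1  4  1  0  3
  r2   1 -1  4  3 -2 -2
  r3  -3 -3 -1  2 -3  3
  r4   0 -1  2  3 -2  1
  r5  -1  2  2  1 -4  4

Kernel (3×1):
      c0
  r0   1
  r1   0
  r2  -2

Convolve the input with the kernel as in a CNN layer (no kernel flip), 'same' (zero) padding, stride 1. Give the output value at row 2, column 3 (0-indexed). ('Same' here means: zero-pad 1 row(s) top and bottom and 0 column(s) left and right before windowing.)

The receptive field on the zero-padded input at this output position is [1 / 3 / 2]. Elementwise product with the kernel and sum: 1·1 + 2·-2.

-3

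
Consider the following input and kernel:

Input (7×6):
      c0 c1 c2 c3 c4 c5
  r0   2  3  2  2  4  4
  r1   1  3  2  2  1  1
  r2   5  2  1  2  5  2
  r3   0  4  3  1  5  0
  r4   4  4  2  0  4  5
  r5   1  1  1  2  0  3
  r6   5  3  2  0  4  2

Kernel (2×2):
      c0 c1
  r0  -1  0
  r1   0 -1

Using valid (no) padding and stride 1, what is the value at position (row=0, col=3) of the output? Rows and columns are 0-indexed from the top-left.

-3

The receptive field on the input at this output position is [2 4 / 2 1]. Elementwise product with the kernel and sum: 2·-1 + 1·-1.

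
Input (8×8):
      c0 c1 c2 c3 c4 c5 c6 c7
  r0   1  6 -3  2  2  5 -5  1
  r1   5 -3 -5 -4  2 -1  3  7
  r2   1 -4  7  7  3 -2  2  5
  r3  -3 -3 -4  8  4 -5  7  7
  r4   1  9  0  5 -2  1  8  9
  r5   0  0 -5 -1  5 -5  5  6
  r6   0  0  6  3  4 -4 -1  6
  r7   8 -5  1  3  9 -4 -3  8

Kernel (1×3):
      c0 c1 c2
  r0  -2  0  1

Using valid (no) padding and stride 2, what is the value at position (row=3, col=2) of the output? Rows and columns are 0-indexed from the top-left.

-9

The receptive field on the input at this output position is [4 -4 -1]. Elementwise product with the kernel and sum: 4·-2 + -1·1.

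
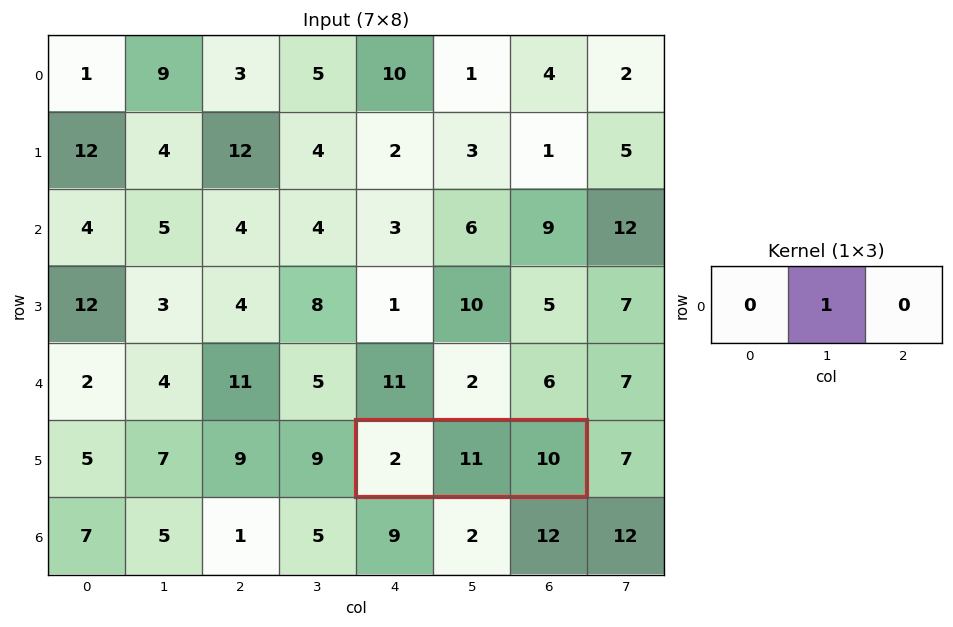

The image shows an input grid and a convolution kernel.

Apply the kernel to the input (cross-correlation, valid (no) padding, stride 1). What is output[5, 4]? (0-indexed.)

The receptive field on the input at this output position is [2 11 10]. Elementwise product with the kernel and sum: 11·1.

11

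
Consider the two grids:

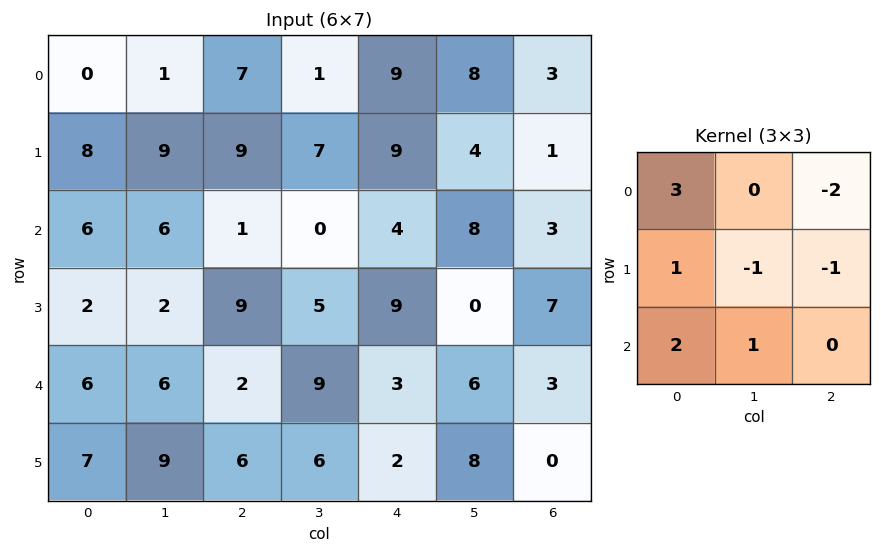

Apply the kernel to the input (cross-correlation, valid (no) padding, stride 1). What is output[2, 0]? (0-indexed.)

The receptive field on the input at this output position is [6 6 1 / 2 2 9 / 6 6 2]. Elementwise product with the kernel and sum: 6·3 + 1·-2 + 2·1 + 2·-1 + 9·-1 + 6·2 + 6·1.

25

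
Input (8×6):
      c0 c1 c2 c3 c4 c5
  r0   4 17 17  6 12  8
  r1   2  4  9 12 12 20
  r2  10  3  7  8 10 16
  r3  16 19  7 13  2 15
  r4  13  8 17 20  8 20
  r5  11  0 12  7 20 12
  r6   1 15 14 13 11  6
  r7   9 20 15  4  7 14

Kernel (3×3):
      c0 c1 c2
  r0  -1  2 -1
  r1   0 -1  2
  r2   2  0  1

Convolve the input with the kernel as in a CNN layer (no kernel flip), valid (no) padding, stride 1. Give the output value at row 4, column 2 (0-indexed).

The receptive field on the input at this output position is [17 20 8 / 12 7 20 / 14 13 11]. Elementwise product with the kernel and sum: 17·-1 + 20·2 + 8·-1 + 7·-1 + 20·2 + 14·2 + 11·1.

87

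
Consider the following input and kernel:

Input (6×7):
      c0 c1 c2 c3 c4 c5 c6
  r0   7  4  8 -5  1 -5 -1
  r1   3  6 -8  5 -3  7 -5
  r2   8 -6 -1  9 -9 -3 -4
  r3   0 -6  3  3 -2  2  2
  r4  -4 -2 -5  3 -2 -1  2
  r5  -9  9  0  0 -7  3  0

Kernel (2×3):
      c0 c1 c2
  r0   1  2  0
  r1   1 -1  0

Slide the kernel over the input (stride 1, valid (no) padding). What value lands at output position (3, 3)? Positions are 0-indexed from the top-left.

4

The receptive field on the input at this output position is [3 -2 2 / 3 -2 -1]. Elementwise product with the kernel and sum: 3·1 + -2·2 + 3·1 + -2·-1.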